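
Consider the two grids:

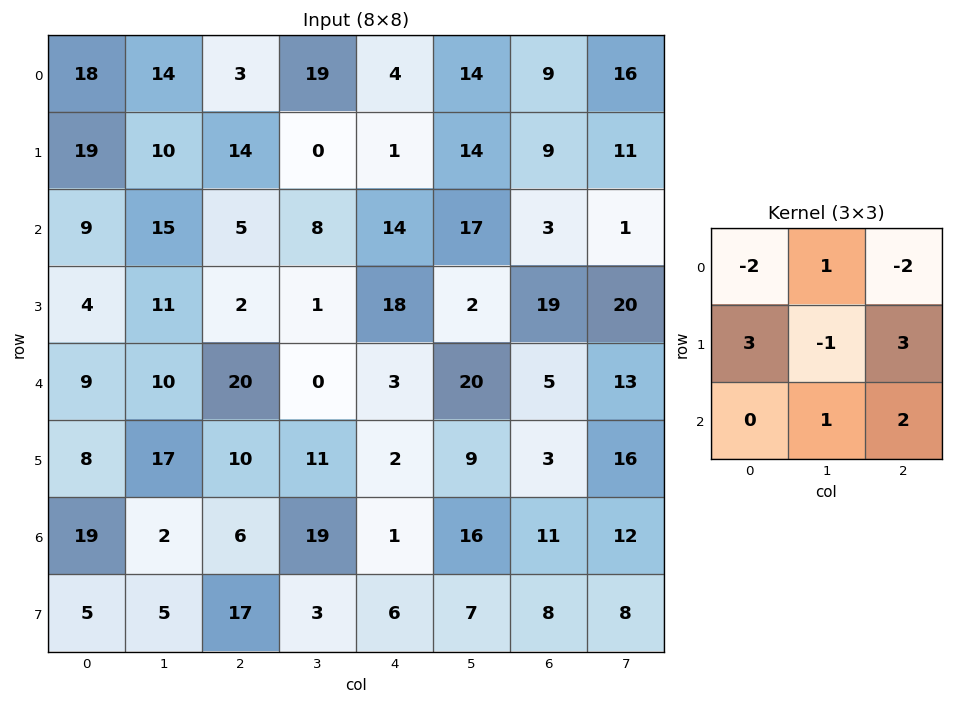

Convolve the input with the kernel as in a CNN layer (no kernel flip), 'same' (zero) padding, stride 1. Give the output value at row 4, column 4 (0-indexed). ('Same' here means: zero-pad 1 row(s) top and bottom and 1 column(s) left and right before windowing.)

89

The receptive field on the zero-padded input at this output position is [1 18 2 / 0 3 20 / 11 2 9]. Elementwise product with the kernel and sum: 1·-2 + 18·1 + 2·-2 + 0·3 + 3·-1 + 20·3 + 2·1 + 9·2.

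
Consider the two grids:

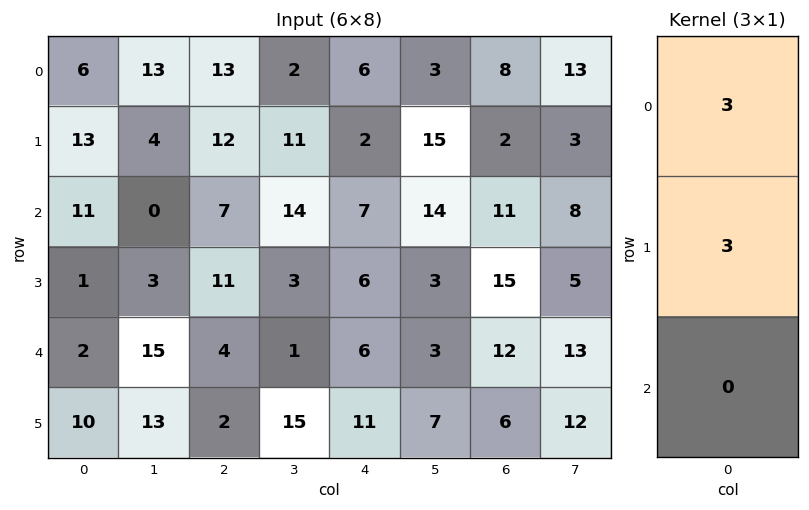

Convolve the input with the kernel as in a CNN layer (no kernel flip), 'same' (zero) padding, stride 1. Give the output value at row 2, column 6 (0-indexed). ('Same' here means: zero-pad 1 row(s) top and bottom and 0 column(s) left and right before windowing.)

39

The receptive field on the zero-padded input at this output position is [2 / 11 / 15]. Elementwise product with the kernel and sum: 2·3 + 11·3.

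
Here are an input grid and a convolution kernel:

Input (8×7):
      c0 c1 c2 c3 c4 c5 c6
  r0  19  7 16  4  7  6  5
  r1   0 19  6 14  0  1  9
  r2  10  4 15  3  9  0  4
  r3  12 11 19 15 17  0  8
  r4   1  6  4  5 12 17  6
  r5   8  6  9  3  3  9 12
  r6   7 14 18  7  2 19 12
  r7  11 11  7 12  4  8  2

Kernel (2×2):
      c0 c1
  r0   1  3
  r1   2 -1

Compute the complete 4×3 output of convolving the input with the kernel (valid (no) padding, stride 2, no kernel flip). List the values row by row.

21 26 24
35 47 43
29 34 60
60 41 59

Output[0,0]: The receptive field on the input at this output position is [19 7 / 0 19]. Elementwise product with the kernel and sum: 19·1 + 7·3 + 0·2 + 19·-1.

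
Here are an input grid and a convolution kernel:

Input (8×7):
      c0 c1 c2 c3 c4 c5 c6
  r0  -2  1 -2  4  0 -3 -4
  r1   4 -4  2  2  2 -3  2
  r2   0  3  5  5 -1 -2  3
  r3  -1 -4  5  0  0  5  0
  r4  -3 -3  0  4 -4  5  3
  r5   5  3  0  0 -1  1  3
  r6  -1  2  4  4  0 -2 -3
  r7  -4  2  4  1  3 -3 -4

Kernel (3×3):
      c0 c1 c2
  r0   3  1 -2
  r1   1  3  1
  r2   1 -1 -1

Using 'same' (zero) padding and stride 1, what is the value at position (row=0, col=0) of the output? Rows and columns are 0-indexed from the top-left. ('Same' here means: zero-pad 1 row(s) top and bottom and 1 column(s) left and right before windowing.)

The receptive field on the zero-padded input at this output position is [0 0 0 / 0 -2 1 / 0 4 -4]. Elementwise product with the kernel and sum: 0·3 + 0·1 + 0·-2 + 0·1 + -2·3 + 1·1 + 0·1 + 4·-1 + -4·-1.

-5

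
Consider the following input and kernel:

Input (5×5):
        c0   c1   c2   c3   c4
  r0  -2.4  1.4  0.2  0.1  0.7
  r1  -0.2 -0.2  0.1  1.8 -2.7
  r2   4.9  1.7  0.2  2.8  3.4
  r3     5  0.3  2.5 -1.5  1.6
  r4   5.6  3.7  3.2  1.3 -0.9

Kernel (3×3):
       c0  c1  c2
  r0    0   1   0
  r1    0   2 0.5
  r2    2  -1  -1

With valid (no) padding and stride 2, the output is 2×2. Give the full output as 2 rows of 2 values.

8.95 -3.45
7.85 6.6

Output[0,0]: The receptive field on the input at this output position is [-2.4 1.4 0.2 / -0.2 -0.2 0.1 / 4.9 1.7 0.2]. Elementwise product with the kernel and sum: 1.4·1 + -0.2·2 + 0.1·0.5 + 4.9·2 + 1.7·-1 + 0.2·-1.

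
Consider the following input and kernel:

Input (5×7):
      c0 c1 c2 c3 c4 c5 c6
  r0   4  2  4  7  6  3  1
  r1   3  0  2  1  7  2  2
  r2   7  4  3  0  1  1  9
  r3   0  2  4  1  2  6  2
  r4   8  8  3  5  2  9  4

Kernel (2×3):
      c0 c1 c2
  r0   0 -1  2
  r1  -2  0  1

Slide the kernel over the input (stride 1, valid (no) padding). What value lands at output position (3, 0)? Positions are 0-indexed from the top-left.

-7

The receptive field on the input at this output position is [0 2 4 / 8 8 3]. Elementwise product with the kernel and sum: 2·-1 + 4·2 + 8·-2 + 3·1.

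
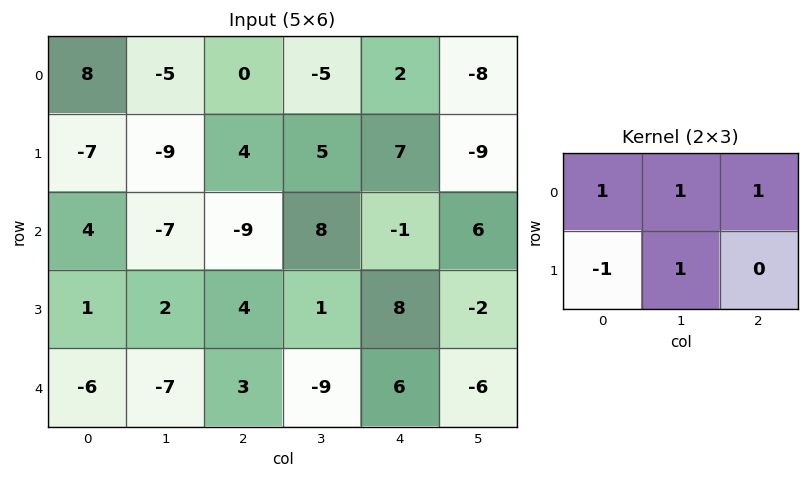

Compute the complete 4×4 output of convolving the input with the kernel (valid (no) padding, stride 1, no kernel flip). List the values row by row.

1 3 -2 -9
-23 -2 33 -6
-11 -6 -5 20
6 17 1 22

Output[0,0]: The receptive field on the input at this output position is [8 -5 0 / -7 -9 4]. Elementwise product with the kernel and sum: 8·1 + -5·1 + 0·1 + -7·-1 + -9·1.
Output[0,1]: The receptive field on the input at this output position is [-5 0 -5 / -9 4 5]. Elementwise product with the kernel and sum: -5·1 + 0·1 + -5·1 + -9·-1 + 4·1.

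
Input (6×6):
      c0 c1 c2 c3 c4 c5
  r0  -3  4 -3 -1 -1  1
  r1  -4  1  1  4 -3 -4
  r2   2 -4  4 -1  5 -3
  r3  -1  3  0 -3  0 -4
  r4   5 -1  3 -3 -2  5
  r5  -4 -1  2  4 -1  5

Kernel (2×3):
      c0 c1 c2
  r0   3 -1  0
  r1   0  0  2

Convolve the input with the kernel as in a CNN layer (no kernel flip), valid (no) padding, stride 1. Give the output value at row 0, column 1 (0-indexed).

The receptive field on the input at this output position is [4 -3 -1 / 1 1 4]. Elementwise product with the kernel and sum: 4·3 + -3·-1 + 4·2.

23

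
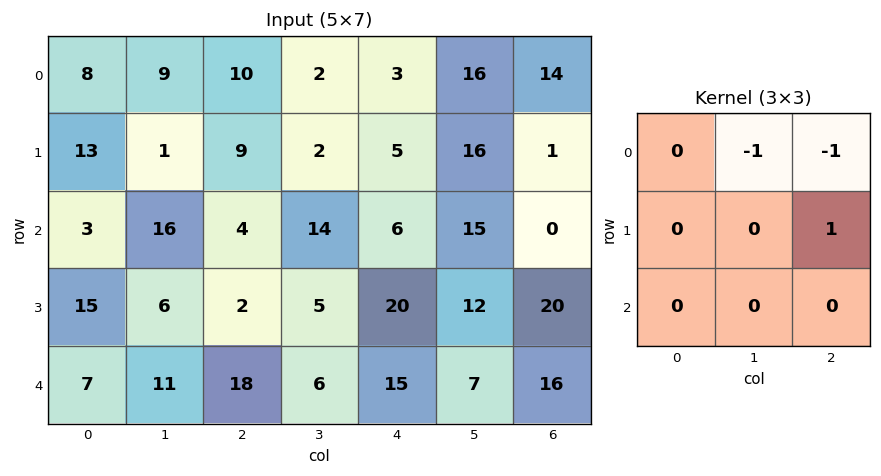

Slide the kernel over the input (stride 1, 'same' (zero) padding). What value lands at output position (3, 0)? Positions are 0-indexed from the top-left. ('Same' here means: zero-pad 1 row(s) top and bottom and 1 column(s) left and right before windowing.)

-13

The receptive field on the zero-padded input at this output position is [0 3 16 / 0 15 6 / 0 7 11]. Elementwise product with the kernel and sum: 3·-1 + 16·-1 + 6·1.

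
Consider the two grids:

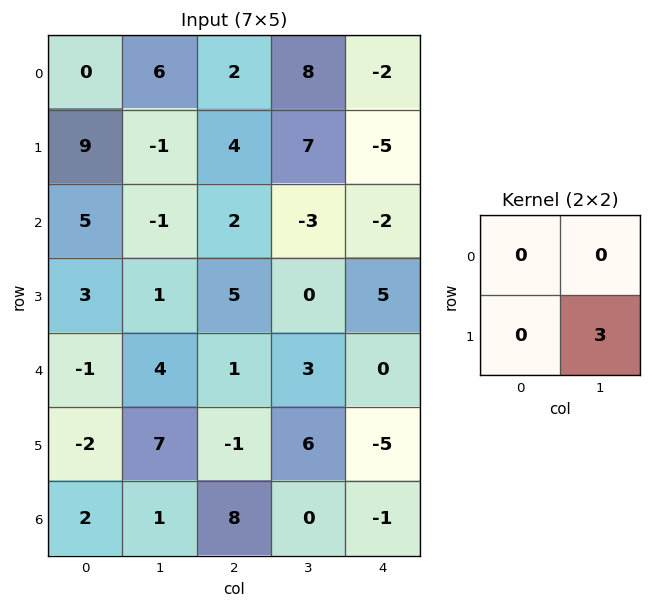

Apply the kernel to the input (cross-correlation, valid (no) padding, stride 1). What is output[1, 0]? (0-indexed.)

The receptive field on the input at this output position is [9 -1 / 5 -1]. Elementwise product with the kernel and sum: -1·3.

-3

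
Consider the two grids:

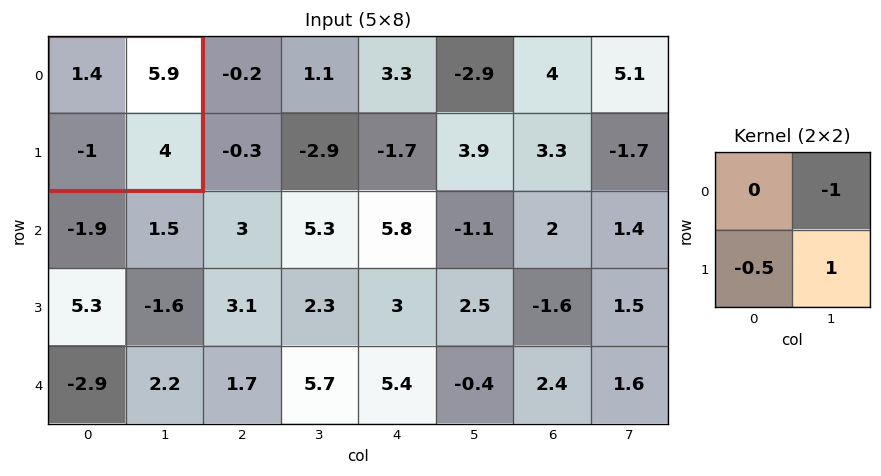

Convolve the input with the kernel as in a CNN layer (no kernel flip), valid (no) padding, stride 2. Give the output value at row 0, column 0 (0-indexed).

The receptive field on the input at this output position is [1.4 5.9 / -1 4]. Elementwise product with the kernel and sum: 5.9·-1 + -1·-0.5 + 4·1.

-1.4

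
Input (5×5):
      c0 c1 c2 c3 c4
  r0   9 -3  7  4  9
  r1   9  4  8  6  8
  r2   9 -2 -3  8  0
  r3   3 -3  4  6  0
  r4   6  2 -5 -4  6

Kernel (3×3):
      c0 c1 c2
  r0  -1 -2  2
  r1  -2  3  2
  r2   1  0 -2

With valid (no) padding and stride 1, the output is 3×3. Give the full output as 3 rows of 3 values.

36 7 18
-36 -12 30
-2 64 -20

Output[0,0]: The receptive field on the input at this output position is [9 -3 7 / 9 4 8 / 9 -2 -3]. Elementwise product with the kernel and sum: 9·-1 + -3·-2 + 7·2 + 9·-2 + 4·3 + 8·2 + 9·1 + -3·-2.
Output[0,1]: The receptive field on the input at this output position is [-3 7 4 / 4 8 6 / -2 -3 8]. Elementwise product with the kernel and sum: -3·-1 + 7·-2 + 4·2 + 4·-2 + 8·3 + 6·2 + -2·1 + 8·-2.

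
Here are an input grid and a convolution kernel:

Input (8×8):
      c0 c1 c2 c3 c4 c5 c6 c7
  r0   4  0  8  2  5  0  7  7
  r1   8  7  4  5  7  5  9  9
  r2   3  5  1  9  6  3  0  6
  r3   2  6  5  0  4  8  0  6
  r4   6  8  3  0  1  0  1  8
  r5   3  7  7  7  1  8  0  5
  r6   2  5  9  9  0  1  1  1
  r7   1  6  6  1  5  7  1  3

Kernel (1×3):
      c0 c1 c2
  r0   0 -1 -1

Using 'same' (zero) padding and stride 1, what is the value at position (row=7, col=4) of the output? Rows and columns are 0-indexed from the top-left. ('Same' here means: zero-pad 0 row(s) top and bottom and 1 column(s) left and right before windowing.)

-12

The receptive field on the zero-padded input at this output position is [1 5 7]. Elementwise product with the kernel and sum: 5·-1 + 7·-1.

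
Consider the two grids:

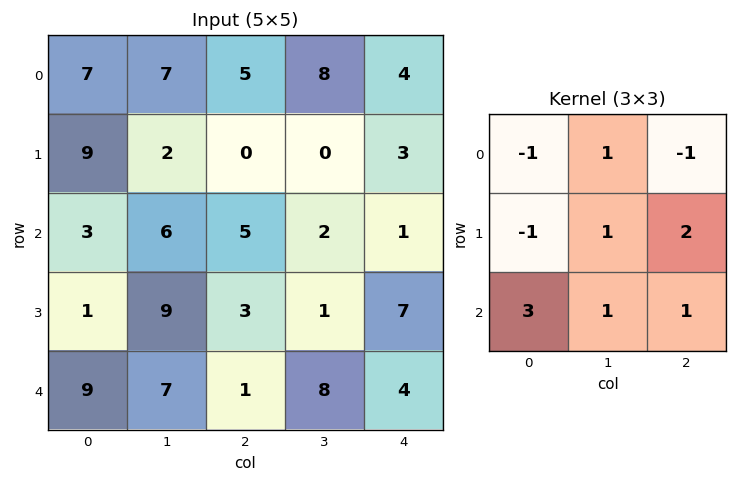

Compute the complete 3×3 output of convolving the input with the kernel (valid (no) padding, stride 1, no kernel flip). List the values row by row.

Output[0,0]: The receptive field on the input at this output position is [7 7 5 / 9 2 0 / 3 6 5]. Elementwise product with the kernel and sum: 7·-1 + 7·1 + 5·-1 + 9·-1 + 2·1 + 0·2 + 3·3 + 6·1 + 5·1.

8 13 23
21 32 13
47 23 23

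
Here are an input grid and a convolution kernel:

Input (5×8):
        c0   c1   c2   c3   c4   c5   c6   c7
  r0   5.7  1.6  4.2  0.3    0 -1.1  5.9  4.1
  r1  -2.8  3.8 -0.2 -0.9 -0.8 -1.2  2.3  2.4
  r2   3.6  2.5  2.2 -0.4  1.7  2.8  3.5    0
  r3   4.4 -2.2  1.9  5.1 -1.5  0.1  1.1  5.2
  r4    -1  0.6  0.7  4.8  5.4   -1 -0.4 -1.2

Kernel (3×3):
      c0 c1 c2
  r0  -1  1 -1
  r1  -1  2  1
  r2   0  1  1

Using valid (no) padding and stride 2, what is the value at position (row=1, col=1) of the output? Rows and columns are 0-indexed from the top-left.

12.7

The receptive field on the input at this output position is [2.2 -0.4 1.7 / 1.9 5.1 -1.5 / 0.7 4.8 5.4]. Elementwise product with the kernel and sum: 2.2·-1 + -0.4·1 + 1.7·-1 + 1.9·-1 + 5.1·2 + -1.5·1 + 4.8·1 + 5.4·1.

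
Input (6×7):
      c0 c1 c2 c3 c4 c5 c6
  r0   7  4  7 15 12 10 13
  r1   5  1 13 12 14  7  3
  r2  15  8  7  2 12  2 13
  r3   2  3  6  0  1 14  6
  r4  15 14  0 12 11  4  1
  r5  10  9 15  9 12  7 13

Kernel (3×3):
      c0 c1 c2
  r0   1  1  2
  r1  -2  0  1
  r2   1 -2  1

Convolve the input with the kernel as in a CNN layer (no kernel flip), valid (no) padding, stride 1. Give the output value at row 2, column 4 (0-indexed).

The receptive field on the input at this output position is [12 2 13 / 1 14 6 / 11 4 1]. Elementwise product with the kernel and sum: 12·1 + 2·1 + 13·2 + 1·-2 + 6·1 + 11·1 + 4·-2 + 1·1.

48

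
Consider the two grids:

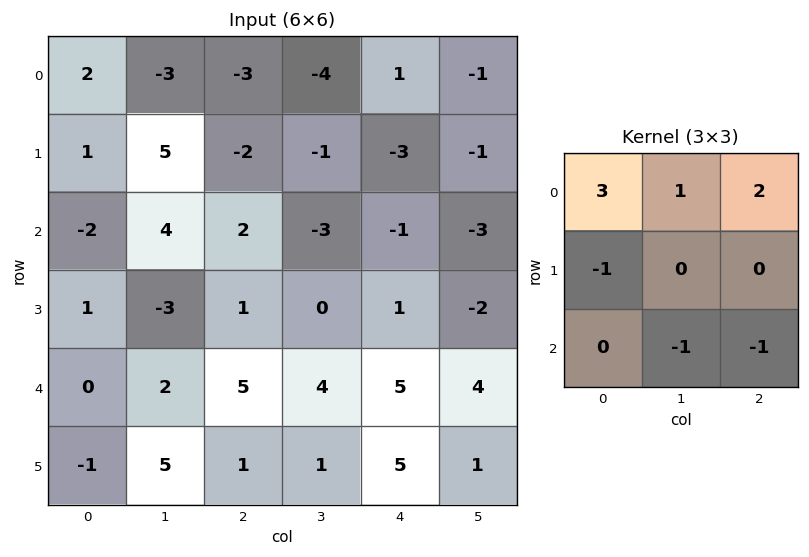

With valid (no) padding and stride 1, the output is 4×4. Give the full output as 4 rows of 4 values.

-10 -24 -5 -8
8 6 -16 -4
-6 2 -9 -25
-4 -12 -6 -13

Output[0,0]: The receptive field on the input at this output position is [2 -3 -3 / 1 5 -2 / -2 4 2]. Elementwise product with the kernel and sum: 2·3 + -3·1 + -3·2 + 1·-1 + 4·-1 + 2·-1.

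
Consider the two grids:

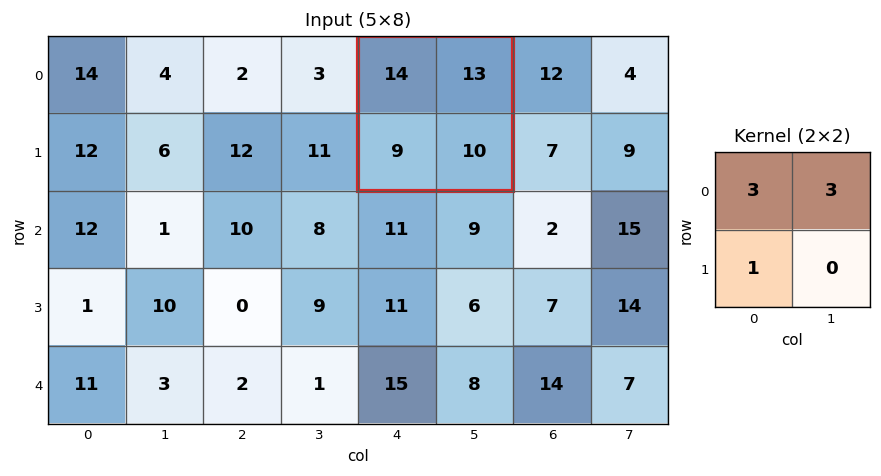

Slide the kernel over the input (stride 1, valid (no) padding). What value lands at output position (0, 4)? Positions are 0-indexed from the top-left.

The receptive field on the input at this output position is [14 13 / 9 10]. Elementwise product with the kernel and sum: 14·3 + 13·3 + 9·1.

90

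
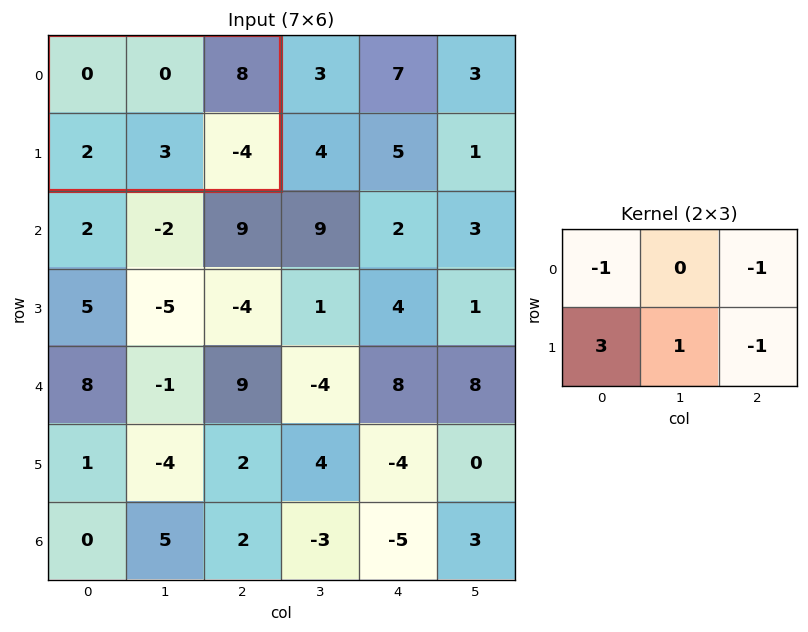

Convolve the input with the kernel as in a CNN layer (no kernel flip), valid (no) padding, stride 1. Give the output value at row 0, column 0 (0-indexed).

5

The receptive field on the input at this output position is [0 0 8 / 2 3 -4]. Elementwise product with the kernel and sum: 0·-1 + 8·-1 + 2·3 + 3·1 + -4·-1.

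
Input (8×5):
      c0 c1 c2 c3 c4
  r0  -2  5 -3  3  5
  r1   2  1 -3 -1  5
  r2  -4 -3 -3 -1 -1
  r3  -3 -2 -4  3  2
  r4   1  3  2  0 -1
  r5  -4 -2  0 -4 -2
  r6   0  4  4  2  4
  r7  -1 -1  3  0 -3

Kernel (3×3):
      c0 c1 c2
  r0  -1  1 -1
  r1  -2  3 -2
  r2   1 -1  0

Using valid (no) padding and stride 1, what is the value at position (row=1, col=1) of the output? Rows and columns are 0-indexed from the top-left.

The receptive field on the input at this output position is [1 -3 -1 / -3 -3 -1 / -2 -4 3]. Elementwise product with the kernel and sum: 1·-1 + -3·1 + -1·-1 + -3·-2 + -3·3 + -1·-2 + -2·1 + -4·-1.

-2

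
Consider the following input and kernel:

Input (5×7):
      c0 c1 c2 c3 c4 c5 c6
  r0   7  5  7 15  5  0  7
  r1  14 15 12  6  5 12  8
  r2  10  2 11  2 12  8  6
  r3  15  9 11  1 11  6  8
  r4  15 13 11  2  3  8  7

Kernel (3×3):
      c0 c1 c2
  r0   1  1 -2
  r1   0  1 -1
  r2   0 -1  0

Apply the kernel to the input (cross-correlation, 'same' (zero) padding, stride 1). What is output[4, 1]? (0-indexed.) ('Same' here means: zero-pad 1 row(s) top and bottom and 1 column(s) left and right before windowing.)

The receptive field on the zero-padded input at this output position is [15 9 11 / 15 13 11 / 0 0 0]. Elementwise product with the kernel and sum: 15·1 + 9·1 + 11·-2 + 13·1 + 11·-1 + 0·-1.

4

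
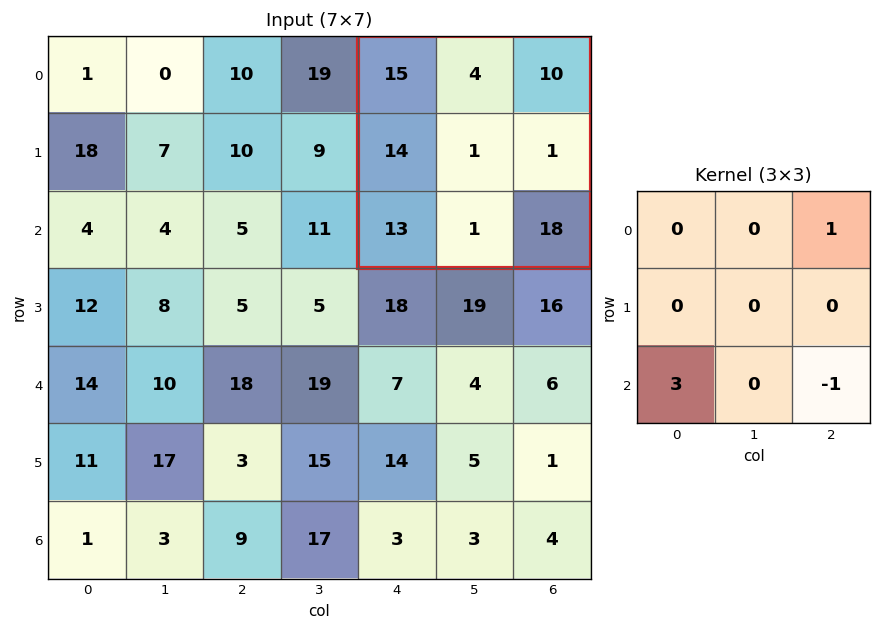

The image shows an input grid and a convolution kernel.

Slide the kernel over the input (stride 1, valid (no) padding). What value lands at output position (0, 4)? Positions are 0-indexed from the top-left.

The receptive field on the input at this output position is [15 4 10 / 14 1 1 / 13 1 18]. Elementwise product with the kernel and sum: 10·1 + 13·3 + 18·-1.

31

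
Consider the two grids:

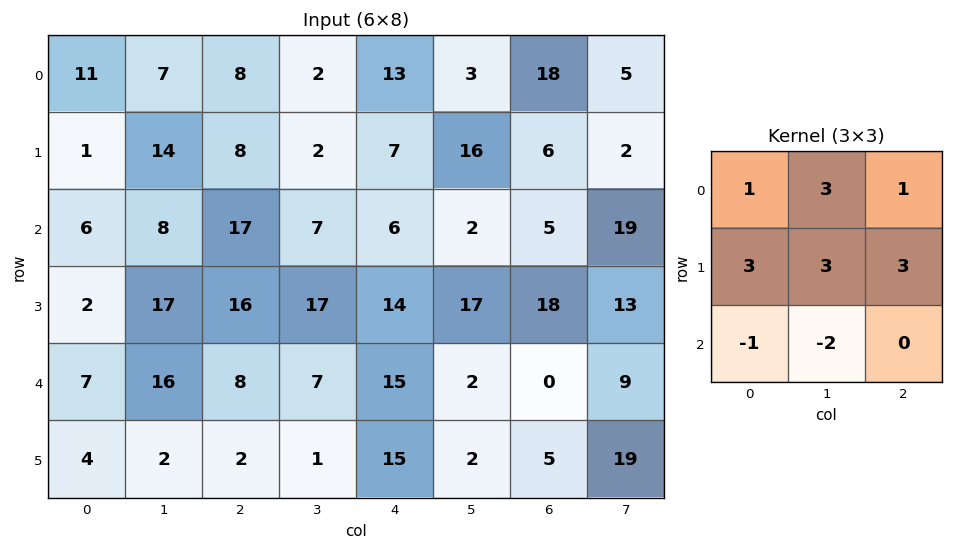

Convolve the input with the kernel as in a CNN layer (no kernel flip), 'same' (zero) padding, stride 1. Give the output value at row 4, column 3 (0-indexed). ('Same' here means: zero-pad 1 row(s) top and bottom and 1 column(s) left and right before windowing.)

The receptive field on the zero-padded input at this output position is [16 17 14 / 8 7 15 / 2 1 15]. Elementwise product with the kernel and sum: 16·1 + 17·3 + 14·1 + 8·3 + 7·3 + 15·3 + 2·-1 + 1·-2.

167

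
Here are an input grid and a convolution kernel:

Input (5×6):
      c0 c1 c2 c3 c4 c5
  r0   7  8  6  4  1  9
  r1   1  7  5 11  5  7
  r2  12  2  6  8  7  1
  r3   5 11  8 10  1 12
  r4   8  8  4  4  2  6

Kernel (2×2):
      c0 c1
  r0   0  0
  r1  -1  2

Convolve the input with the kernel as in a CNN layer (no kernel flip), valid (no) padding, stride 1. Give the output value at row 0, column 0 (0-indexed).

The receptive field on the input at this output position is [7 8 / 1 7]. Elementwise product with the kernel and sum: 1·-1 + 7·2.

13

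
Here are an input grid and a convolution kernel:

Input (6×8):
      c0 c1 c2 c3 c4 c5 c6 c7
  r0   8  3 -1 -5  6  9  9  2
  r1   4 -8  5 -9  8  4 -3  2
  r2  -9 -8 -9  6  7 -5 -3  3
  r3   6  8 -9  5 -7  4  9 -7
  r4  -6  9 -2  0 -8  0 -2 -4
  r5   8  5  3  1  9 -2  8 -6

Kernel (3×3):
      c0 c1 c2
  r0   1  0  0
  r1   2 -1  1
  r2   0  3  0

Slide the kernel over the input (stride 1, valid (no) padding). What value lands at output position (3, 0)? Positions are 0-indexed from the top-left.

The receptive field on the input at this output position is [6 8 -9 / -6 9 -2 / 8 5 3]. Elementwise product with the kernel and sum: 6·1 + -6·2 + 9·-1 + -2·1 + 5·3.

-2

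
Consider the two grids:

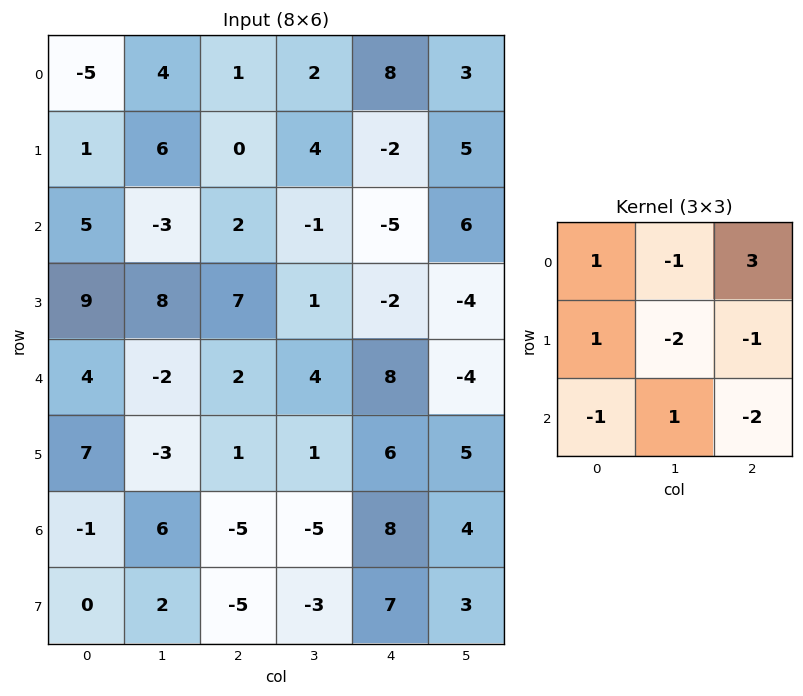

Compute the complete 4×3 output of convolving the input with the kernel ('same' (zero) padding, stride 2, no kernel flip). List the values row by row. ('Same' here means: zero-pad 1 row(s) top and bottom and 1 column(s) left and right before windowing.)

Output[0,0]: The receptive field on the zero-padded input at this output position is [0 0 0 / 0 -5 4 / 0 1 6]. Elementwise product with the kernel and sum: 0·1 + 0·-1 + 0·3 + 0·1 + -5·-2 + 4·-1 + 0·-1 + 1·1 + 6·-2.
Output[0,1]: The receptive field on the zero-padded input at this output position is [0 0 0 / 4 1 2 / 6 0 4]. Elementwise product with the kernel and sum: 0·1 + 0·-1 + 0·3 + 4·1 + 1·-2 + 2·-1 + 6·-1 + 0·1 + 4·-2.

-5 -14 -33
3 9 29
22 -4 -22
-24 19 -11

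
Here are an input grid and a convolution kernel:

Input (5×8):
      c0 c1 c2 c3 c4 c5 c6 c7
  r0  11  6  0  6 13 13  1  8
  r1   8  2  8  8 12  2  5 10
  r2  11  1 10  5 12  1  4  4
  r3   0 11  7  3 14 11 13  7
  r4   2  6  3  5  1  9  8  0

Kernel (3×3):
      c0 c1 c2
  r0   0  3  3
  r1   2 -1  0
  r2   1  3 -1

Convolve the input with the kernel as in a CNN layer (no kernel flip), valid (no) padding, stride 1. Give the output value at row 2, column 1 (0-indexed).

The receptive field on the input at this output position is [1 10 5 / 11 7 3 / 6 3 5]. Elementwise product with the kernel and sum: 10·3 + 5·3 + 11·2 + 7·-1 + 6·1 + 3·3 + 5·-1.

70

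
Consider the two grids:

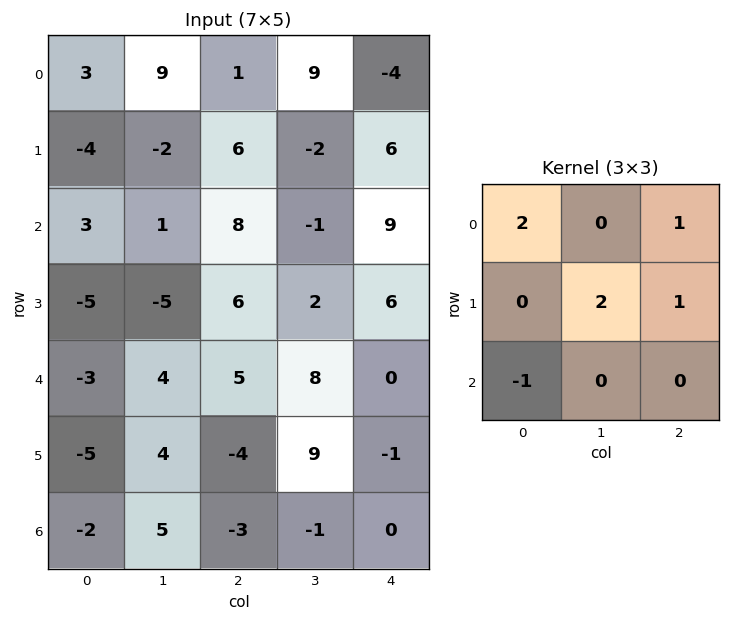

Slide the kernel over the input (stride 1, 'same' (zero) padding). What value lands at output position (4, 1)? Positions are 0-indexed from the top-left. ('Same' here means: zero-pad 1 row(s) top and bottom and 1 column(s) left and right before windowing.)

The receptive field on the zero-padded input at this output position is [-5 -5 6 / -3 4 5 / -5 4 -4]. Elementwise product with the kernel and sum: -5·2 + 6·1 + 4·2 + 5·1 + -5·-1.

14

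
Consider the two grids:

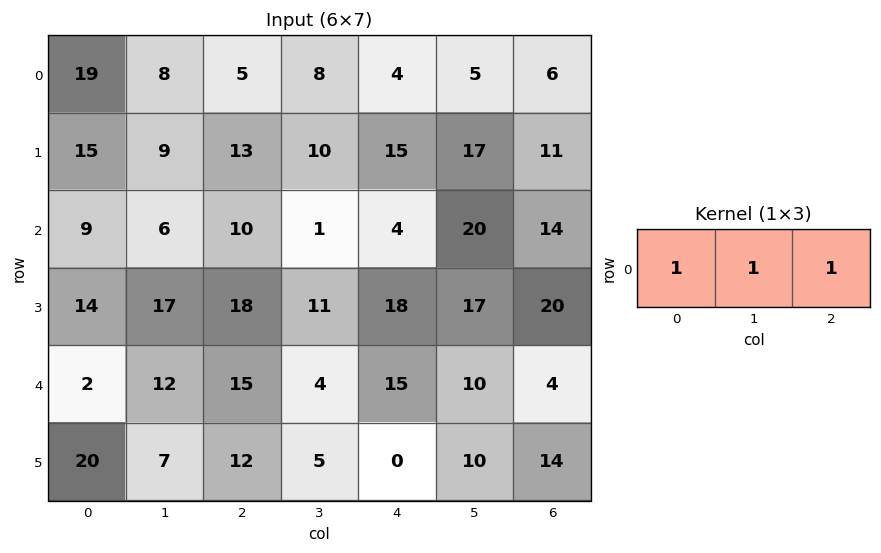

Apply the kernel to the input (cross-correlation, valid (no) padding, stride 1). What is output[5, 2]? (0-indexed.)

The receptive field on the input at this output position is [12 5 0]. Elementwise product with the kernel and sum: 12·1 + 5·1 + 0·1.

17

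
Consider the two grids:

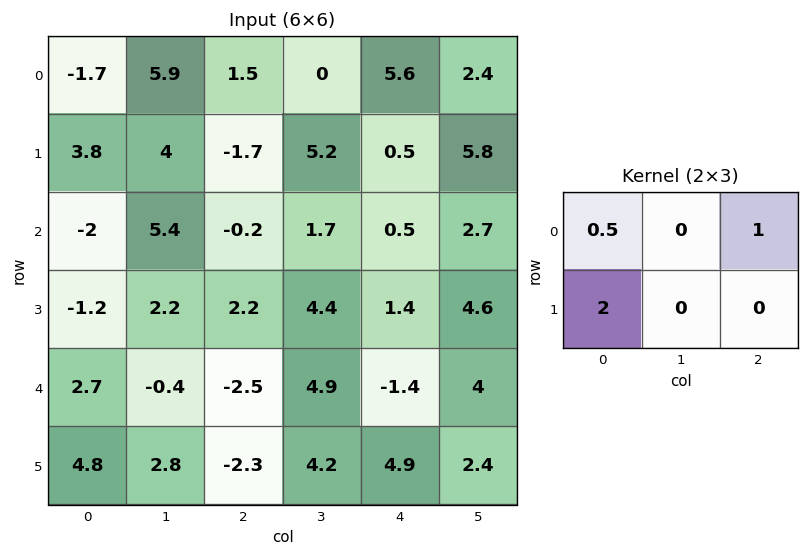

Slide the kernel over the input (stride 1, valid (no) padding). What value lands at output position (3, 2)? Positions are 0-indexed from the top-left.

The receptive field on the input at this output position is [2.2 4.4 1.4 / -2.5 4.9 -1.4]. Elementwise product with the kernel and sum: 2.2·0.5 + 1.4·1 + -2.5·2.

-2.5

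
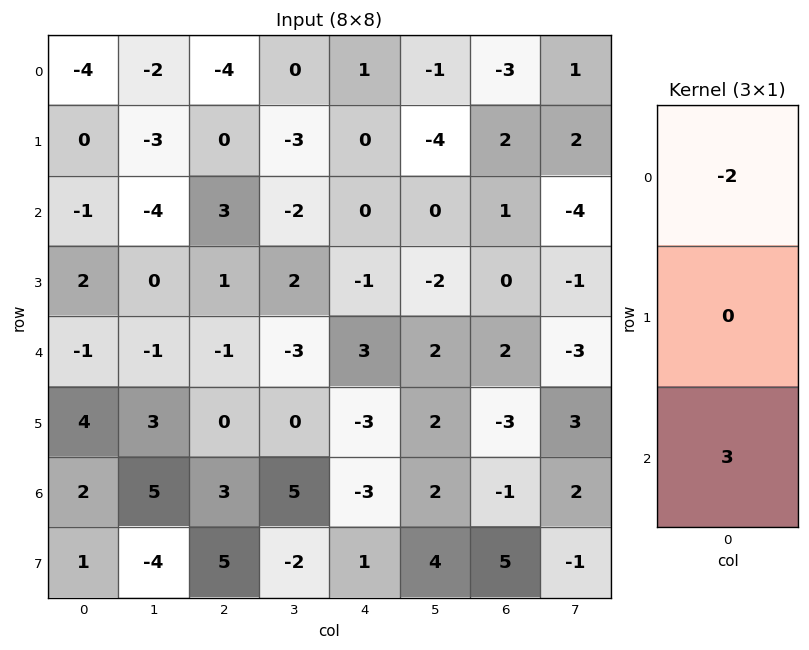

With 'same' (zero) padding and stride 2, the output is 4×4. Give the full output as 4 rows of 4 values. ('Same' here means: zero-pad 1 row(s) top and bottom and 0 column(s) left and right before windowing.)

Output[0,0]: The receptive field on the zero-padded input at this output position is [0 / -4 / 0]. Elementwise product with the kernel and sum: 0·-2 + 0·3.

0 0 0 6
6 3 -3 -4
8 -2 -7 -9
-5 15 9 21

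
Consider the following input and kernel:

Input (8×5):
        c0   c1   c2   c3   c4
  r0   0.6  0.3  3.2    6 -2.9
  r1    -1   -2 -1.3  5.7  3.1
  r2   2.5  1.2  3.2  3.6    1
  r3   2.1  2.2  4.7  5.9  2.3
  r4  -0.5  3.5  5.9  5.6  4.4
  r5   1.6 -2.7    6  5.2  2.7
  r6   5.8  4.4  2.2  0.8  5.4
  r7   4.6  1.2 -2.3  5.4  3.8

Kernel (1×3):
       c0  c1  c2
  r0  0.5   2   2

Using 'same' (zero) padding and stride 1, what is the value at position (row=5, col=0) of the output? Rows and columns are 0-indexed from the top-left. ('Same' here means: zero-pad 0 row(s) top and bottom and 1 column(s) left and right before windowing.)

-2.2

The receptive field on the zero-padded input at this output position is [0 1.6 -2.7]. Elementwise product with the kernel and sum: 0·0.5 + 1.6·2 + -2.7·2.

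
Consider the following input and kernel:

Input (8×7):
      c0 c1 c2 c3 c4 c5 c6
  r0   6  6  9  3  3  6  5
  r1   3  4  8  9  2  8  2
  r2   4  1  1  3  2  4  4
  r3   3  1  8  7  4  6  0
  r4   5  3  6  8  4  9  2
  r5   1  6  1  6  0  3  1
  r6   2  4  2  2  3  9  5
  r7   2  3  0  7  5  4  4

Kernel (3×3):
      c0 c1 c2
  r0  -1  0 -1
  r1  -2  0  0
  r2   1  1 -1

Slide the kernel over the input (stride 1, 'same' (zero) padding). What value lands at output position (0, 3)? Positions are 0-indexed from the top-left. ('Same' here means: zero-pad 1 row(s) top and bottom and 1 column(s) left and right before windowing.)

-3

The receptive field on the zero-padded input at this output position is [0 0 0 / 9 3 3 / 8 9 2]. Elementwise product with the kernel and sum: 0·-1 + 0·-1 + 9·-2 + 8·1 + 9·1 + 2·-1.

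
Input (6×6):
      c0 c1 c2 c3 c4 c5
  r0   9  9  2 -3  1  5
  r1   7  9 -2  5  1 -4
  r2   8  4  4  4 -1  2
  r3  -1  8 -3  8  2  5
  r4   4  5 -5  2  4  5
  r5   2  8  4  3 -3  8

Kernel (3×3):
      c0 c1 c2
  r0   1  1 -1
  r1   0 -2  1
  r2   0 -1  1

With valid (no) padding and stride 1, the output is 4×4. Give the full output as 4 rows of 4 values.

-4 23 -16 -10
3 9 -13 17
-21 25 -3 3
-9 8 -3 13

Output[0,0]: The receptive field on the input at this output position is [9 9 2 / 7 9 -2 / 8 4 4]. Elementwise product with the kernel and sum: 9·1 + 9·1 + 2·-1 + 9·-2 + -2·1 + 4·-1 + 4·1.
Output[0,1]: The receptive field on the input at this output position is [9 2 -3 / 9 -2 5 / 4 4 4]. Elementwise product with the kernel and sum: 9·1 + 2·1 + -3·-1 + -2·-2 + 5·1 + 4·-1 + 4·1.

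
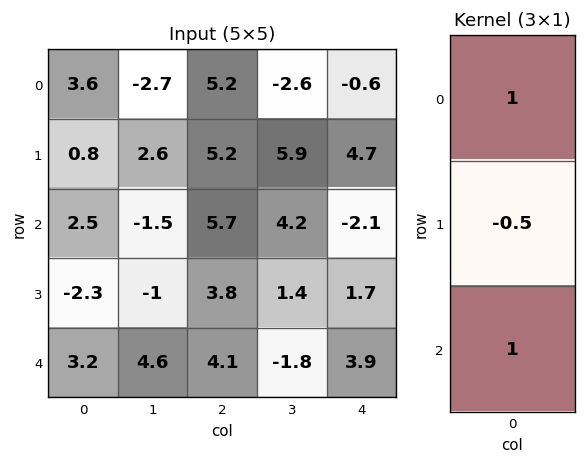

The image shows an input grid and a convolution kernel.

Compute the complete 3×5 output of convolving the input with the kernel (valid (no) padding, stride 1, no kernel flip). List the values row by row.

5.7 -5.5 8.3 -1.35 -5.05
-2.75 2.35 6.15 5.2 7.45
6.85 3.6 7.9 1.7 0.95

Output[0,0]: The receptive field on the input at this output position is [3.6 / 0.8 / 2.5]. Elementwise product with the kernel and sum: 3.6·1 + 0.8·-0.5 + 2.5·1.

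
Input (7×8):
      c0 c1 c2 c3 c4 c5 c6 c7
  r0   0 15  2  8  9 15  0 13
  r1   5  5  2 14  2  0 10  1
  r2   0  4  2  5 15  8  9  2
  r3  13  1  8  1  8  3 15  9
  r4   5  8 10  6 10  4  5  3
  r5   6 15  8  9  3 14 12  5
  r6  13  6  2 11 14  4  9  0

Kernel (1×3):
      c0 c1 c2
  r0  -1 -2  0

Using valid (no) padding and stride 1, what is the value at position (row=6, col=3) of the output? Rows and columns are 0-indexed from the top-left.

-39

The receptive field on the input at this output position is [11 14 4]. Elementwise product with the kernel and sum: 11·-1 + 14·-2.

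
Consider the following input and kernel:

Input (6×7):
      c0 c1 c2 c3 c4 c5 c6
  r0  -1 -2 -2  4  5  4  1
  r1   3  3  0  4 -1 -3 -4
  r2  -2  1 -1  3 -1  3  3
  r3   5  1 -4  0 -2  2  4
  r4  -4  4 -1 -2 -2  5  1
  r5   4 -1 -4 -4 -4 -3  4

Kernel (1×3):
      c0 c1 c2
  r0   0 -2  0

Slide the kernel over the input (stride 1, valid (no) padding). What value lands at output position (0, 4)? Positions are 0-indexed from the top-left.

-8

The receptive field on the input at this output position is [5 4 1]. Elementwise product with the kernel and sum: 4·-2.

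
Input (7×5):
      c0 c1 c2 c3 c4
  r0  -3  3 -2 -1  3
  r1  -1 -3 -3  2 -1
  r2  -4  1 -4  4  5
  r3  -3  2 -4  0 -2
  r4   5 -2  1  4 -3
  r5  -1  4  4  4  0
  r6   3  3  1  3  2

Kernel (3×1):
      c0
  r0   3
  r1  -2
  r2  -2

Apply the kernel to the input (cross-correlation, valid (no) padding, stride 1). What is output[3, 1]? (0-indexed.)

The receptive field on the input at this output position is [2 / -2 / 4]. Elementwise product with the kernel and sum: 2·3 + -2·-2 + 4·-2.

2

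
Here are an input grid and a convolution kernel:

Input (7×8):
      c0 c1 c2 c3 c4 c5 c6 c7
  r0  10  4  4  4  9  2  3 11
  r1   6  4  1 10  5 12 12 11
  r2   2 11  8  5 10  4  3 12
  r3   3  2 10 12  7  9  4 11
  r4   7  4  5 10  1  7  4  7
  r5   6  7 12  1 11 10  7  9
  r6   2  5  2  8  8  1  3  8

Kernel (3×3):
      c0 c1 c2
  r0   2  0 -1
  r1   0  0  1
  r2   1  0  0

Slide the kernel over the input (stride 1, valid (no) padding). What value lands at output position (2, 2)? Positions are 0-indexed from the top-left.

18

The receptive field on the input at this output position is [8 5 10 / 10 12 7 / 5 10 1]. Elementwise product with the kernel and sum: 8·2 + 10·-1 + 7·1 + 5·1.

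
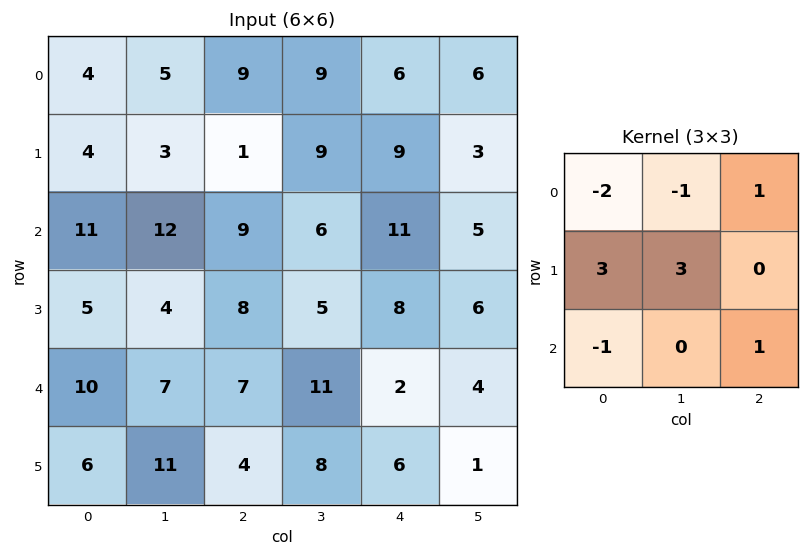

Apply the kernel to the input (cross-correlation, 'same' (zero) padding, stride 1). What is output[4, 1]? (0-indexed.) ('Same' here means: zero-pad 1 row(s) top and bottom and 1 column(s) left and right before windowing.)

43

The receptive field on the zero-padded input at this output position is [5 4 8 / 10 7 7 / 6 11 4]. Elementwise product with the kernel and sum: 5·-2 + 4·-1 + 8·1 + 10·3 + 7·3 + 6·-1 + 4·1.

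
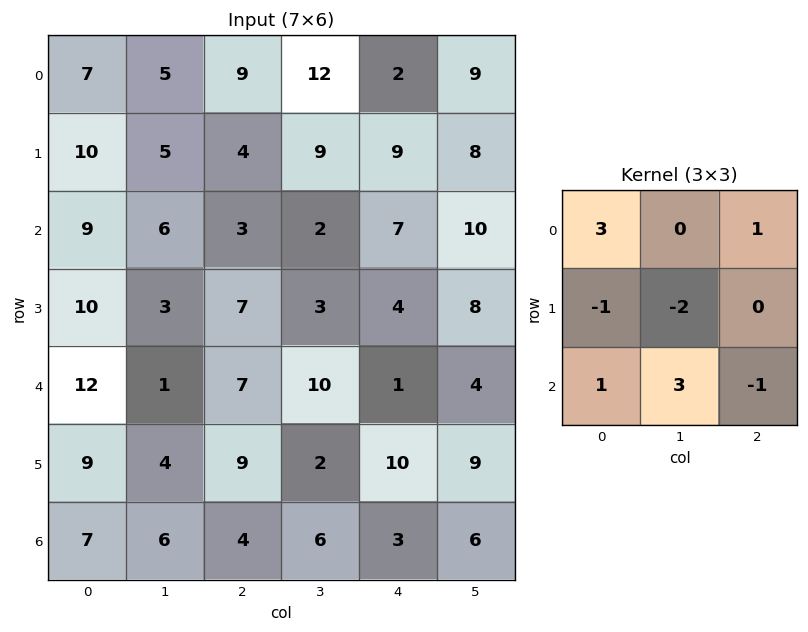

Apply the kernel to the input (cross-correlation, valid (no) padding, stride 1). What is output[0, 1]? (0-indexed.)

The receptive field on the input at this output position is [5 9 12 / 5 4 9 / 6 3 2]. Elementwise product with the kernel and sum: 5·3 + 12·1 + 5·-1 + 4·-2 + 6·1 + 3·3 + 2·-1.

27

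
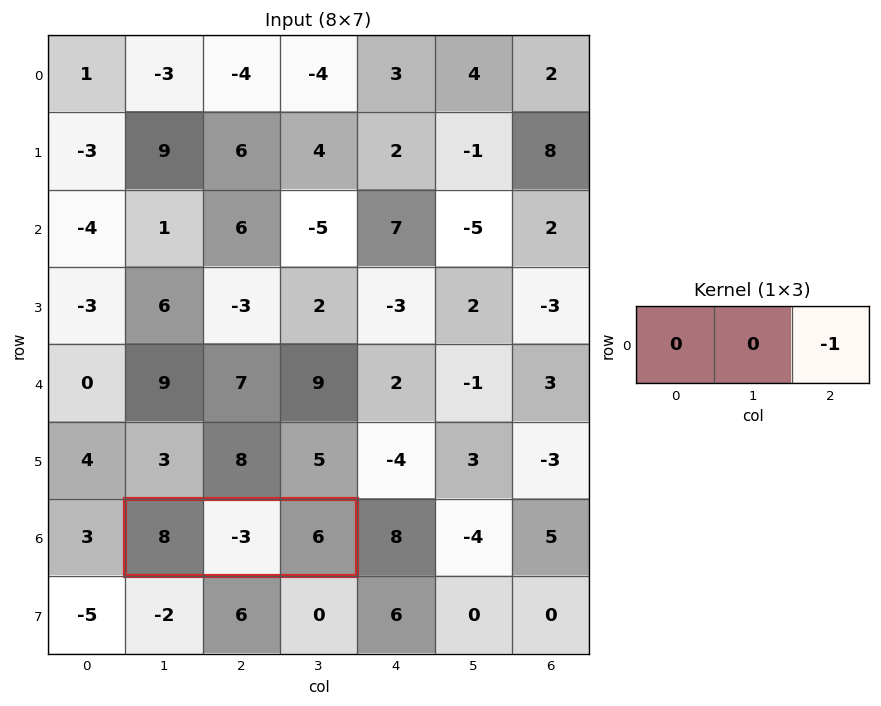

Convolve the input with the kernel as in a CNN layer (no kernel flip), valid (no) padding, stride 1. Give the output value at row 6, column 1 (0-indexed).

-6

The receptive field on the input at this output position is [8 -3 6]. Elementwise product with the kernel and sum: 6·-1.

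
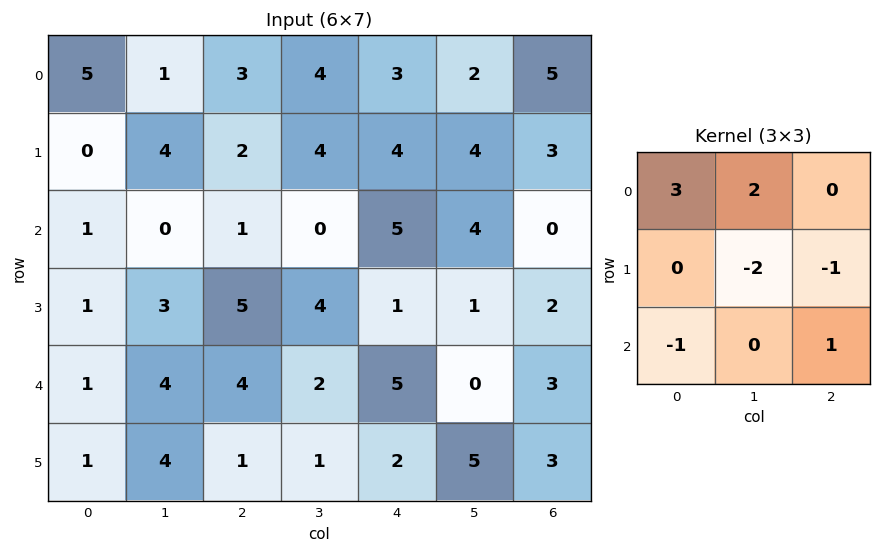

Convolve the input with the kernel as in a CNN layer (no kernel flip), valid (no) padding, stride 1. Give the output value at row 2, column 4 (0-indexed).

17

The receptive field on the input at this output position is [5 4 0 / 1 1 2 / 5 0 3]. Elementwise product with the kernel and sum: 5·3 + 4·2 + 1·-2 + 2·-1 + 5·-1 + 3·1.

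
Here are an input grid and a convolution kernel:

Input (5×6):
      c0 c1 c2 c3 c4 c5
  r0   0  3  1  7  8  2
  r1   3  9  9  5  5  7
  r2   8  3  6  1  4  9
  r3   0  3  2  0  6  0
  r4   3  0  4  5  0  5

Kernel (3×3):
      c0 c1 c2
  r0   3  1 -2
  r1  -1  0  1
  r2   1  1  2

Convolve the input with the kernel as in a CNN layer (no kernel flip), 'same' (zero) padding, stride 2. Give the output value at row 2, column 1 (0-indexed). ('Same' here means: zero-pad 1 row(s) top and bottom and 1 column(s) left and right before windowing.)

The receptive field on the zero-padded input at this output position is [3 2 0 / 0 4 5 / 0 0 0]. Elementwise product with the kernel and sum: 3·3 + 2·1 + 0·-2 + 0·-1 + 5·1 + 0·1 + 0·1 + 0·2.

16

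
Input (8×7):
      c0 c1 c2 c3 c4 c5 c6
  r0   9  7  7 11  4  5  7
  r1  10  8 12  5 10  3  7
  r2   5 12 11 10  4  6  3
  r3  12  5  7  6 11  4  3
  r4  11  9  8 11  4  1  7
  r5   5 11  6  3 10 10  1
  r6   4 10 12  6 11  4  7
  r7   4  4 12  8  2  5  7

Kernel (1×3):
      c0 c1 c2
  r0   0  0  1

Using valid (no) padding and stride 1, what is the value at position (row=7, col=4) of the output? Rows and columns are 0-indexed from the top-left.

7

The receptive field on the input at this output position is [2 5 7]. Elementwise product with the kernel and sum: 7·1.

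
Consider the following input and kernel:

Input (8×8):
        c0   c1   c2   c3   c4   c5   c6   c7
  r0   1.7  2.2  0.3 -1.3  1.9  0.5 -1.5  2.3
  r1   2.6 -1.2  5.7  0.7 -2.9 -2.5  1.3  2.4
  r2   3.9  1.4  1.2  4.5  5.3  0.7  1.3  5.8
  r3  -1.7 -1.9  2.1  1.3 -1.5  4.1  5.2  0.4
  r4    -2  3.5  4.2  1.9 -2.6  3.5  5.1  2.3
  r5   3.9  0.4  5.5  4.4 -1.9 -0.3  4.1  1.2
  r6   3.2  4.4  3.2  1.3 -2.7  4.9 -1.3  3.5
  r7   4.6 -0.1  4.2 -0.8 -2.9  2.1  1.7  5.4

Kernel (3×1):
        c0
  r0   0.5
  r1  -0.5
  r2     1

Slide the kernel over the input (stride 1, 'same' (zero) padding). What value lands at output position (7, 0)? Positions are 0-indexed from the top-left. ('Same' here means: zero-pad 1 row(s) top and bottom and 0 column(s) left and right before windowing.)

-0.7

The receptive field on the zero-padded input at this output position is [3.2 / 4.6 / 0]. Elementwise product with the kernel and sum: 3.2·0.5 + 4.6·-0.5 + 0·1.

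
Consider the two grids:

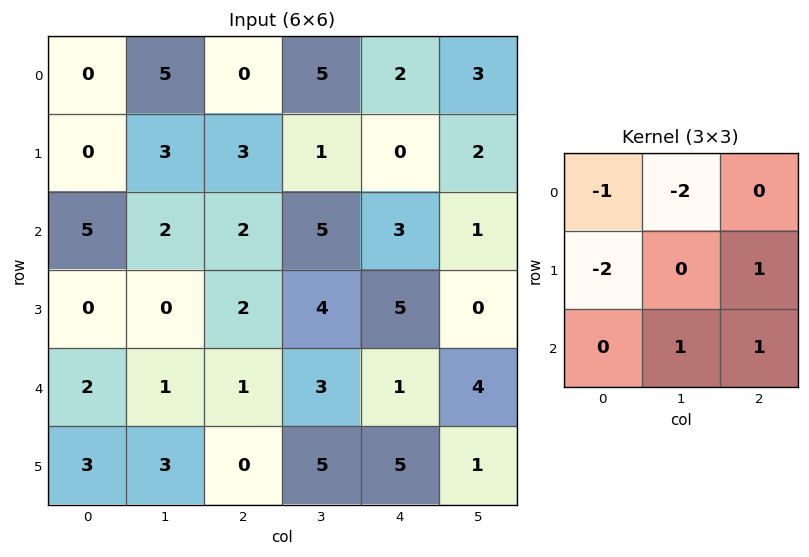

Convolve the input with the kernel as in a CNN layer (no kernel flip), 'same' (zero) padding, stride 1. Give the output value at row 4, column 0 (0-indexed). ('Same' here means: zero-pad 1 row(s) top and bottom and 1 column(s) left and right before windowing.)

7

The receptive field on the zero-padded input at this output position is [0 0 0 / 0 2 1 / 0 3 3]. Elementwise product with the kernel and sum: 0·-1 + 0·-2 + 0·-2 + 1·1 + 3·1 + 3·1.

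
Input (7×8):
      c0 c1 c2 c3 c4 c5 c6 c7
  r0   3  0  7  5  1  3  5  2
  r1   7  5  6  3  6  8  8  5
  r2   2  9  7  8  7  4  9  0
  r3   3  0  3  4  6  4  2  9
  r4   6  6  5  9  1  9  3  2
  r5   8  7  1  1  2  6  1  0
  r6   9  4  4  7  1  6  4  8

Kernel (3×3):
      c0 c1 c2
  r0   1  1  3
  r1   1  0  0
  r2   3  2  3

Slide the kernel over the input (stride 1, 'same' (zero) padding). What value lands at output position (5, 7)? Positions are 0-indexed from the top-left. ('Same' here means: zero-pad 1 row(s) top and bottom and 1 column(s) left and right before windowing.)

34

The receptive field on the zero-padded input at this output position is [3 2 0 / 1 0 0 / 4 8 0]. Elementwise product with the kernel and sum: 3·1 + 2·1 + 0·3 + 1·1 + 4·3 + 8·2 + 0·3.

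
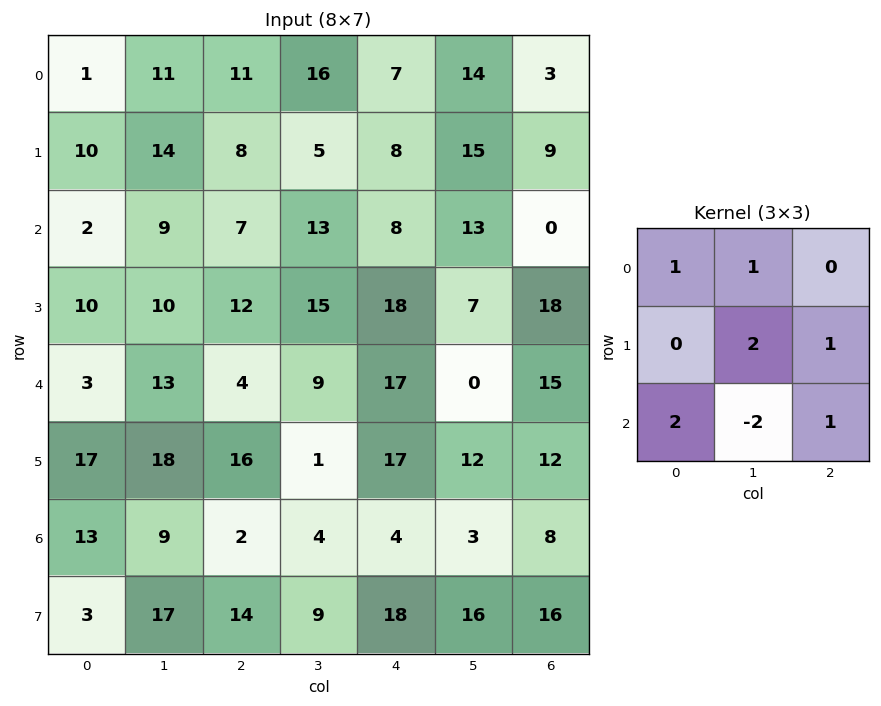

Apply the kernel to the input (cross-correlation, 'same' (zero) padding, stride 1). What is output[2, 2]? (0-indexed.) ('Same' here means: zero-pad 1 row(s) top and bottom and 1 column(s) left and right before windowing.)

60

The receptive field on the zero-padded input at this output position is [14 8 5 / 9 7 13 / 10 12 15]. Elementwise product with the kernel and sum: 14·1 + 8·1 + 7·2 + 13·1 + 10·2 + 12·-2 + 15·1.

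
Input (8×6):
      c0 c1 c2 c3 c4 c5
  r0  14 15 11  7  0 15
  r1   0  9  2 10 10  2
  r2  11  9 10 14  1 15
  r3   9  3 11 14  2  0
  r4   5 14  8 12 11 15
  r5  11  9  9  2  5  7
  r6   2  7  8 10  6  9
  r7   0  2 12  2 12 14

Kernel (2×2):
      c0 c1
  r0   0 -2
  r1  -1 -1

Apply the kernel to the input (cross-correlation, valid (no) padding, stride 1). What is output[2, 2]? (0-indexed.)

The receptive field on the input at this output position is [10 14 / 11 14]. Elementwise product with the kernel and sum: 14·-2 + 11·-1 + 14·-1.

-53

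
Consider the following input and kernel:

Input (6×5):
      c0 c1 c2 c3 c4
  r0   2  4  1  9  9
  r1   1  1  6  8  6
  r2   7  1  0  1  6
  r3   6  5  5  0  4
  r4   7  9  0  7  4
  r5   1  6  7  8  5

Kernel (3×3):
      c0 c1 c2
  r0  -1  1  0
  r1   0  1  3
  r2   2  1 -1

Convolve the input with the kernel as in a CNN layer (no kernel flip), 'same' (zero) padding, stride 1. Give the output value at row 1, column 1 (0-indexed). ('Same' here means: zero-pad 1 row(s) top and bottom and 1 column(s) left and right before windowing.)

36

The receptive field on the zero-padded input at this output position is [2 4 1 / 1 1 6 / 7 1 0]. Elementwise product with the kernel and sum: 2·-1 + 4·1 + 1·1 + 6·3 + 7·2 + 1·1 + 0·-1.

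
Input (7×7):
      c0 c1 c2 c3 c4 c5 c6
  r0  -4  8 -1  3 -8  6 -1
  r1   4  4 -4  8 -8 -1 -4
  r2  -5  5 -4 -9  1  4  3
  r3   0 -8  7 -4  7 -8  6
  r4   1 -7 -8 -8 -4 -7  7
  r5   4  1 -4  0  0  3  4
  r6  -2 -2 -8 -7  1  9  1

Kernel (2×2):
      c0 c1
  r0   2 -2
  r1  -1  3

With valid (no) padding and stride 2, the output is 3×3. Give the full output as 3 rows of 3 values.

-16 20 -23
-44 -9 -37
15 4 15

Output[0,0]: The receptive field on the input at this output position is [-4 8 / 4 4]. Elementwise product with the kernel and sum: -4·2 + 8·-2 + 4·-1 + 4·3.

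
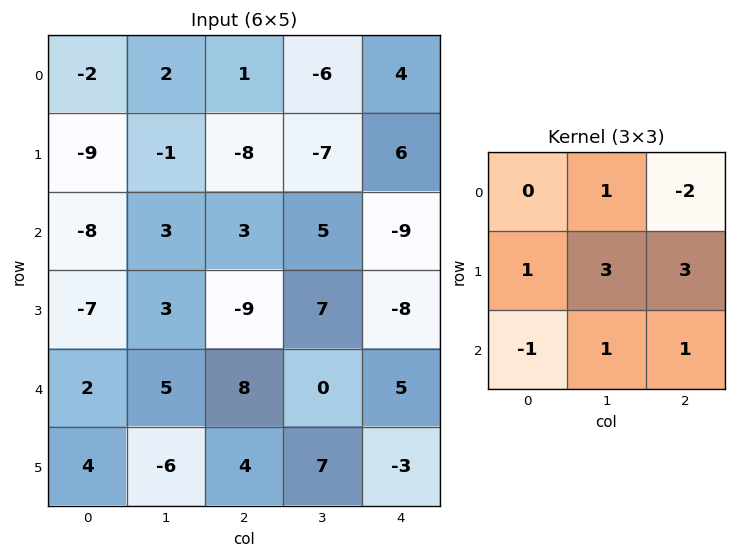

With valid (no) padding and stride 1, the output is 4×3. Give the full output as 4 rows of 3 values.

Output[0,0]: The receptive field on the input at this output position is [-2 2 1 / -9 -1 -8 / -8 3 3]. Elementwise product with the kernel and sum: 2·1 + 1·-2 + -9·1 + -1·3 + -8·3 + -8·-1 + 3·1 + 3·1.
Output[0,1]: The receptive field on the input at this output position is [2 1 -6 / -1 -8 -7 / 3 3 5]. Elementwise product with the kernel and sum: 1·1 + -6·-2 + -1·1 + -8·3 + -7·3 + 3·-1 + 3·1 + 5·1.

-22 -28 -32
26 28 -20
-17 -7 8
56 23 46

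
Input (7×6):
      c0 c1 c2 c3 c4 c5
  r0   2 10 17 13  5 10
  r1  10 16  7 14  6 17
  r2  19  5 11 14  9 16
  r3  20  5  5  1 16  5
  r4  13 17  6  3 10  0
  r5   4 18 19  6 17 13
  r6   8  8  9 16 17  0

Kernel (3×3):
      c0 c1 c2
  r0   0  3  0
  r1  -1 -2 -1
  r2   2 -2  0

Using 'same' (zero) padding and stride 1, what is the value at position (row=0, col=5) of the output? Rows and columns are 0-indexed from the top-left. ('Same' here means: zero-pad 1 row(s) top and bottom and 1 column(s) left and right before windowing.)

-47

The receptive field on the zero-padded input at this output position is [0 0 0 / 5 10 0 / 6 17 0]. Elementwise product with the kernel and sum: 0·3 + 5·-1 + 10·-2 + 0·-1 + 6·2 + 17·-2.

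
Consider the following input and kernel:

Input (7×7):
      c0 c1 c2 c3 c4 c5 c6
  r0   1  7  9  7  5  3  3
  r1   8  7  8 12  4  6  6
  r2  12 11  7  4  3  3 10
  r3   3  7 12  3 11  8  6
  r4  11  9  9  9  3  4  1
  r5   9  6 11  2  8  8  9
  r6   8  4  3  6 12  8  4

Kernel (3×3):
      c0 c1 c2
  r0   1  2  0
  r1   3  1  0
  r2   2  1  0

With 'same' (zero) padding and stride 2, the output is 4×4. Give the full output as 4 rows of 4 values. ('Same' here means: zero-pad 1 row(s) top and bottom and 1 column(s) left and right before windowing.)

Output[0,0]: The receptive field on the zero-padded input at this output position is [0 0 0 / 0 1 7 / 0 8 7]. Elementwise product with the kernel and sum: 0·1 + 0·2 + 0·3 + 1·1 + 0·2 + 8·1.

9 52 54 30
31 89 52 59
26 90 67 58
26 43 48 54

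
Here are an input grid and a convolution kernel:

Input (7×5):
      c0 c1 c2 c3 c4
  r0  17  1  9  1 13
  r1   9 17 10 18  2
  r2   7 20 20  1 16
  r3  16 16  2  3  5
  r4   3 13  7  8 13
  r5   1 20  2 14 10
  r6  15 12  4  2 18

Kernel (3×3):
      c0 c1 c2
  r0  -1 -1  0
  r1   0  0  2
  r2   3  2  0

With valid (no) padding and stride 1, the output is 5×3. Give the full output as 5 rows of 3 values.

Output[0,0]: The receptive field on the input at this output position is [17 1 9 / 9 17 10 / 7 20 20]. Elementwise product with the kernel and sum: 17·-1 + 1·-1 + 10·2 + 7·3 + 20·2.

63 126 56
94 27 16
12 19 26
25 62 55
57 52 21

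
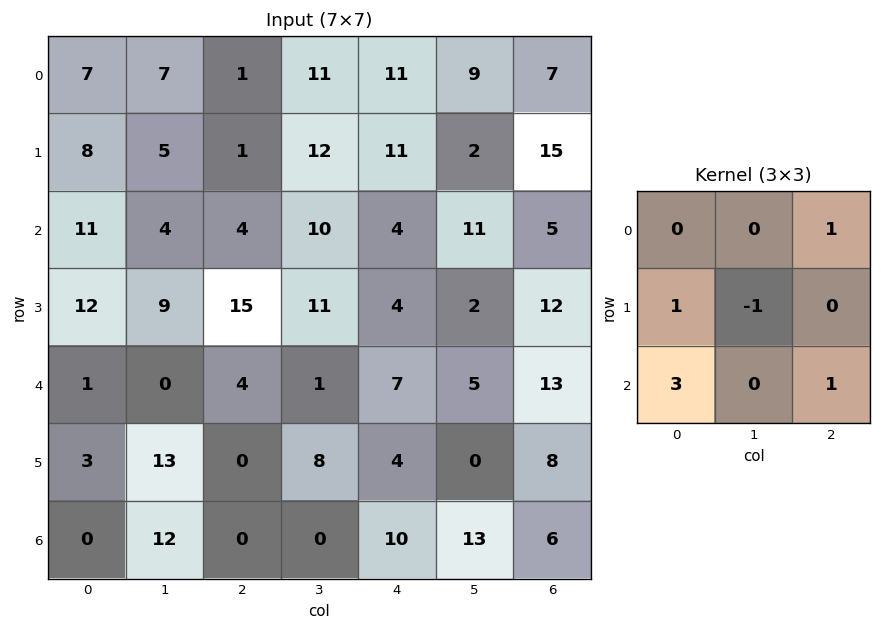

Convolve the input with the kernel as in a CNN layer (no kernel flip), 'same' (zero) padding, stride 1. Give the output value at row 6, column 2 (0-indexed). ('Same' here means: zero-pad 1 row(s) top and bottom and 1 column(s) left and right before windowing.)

The receptive field on the zero-padded input at this output position is [13 0 8 / 12 0 0 / 0 0 0]. Elementwise product with the kernel and sum: 8·1 + 12·1 + 0·-1 + 0·3 + 0·1.

20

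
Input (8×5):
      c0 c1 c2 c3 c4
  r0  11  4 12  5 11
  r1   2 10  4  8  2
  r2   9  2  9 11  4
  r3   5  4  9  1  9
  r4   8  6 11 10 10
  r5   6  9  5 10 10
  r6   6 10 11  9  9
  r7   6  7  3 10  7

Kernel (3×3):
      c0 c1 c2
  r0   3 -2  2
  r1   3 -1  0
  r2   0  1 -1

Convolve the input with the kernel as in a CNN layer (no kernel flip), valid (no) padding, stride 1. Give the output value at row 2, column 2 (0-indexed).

The receptive field on the input at this output position is [9 11 4 / 9 1 9 / 11 10 10]. Elementwise product with the kernel and sum: 9·3 + 11·-2 + 4·2 + 9·3 + 1·-1 + 10·1 + 10·-1.

39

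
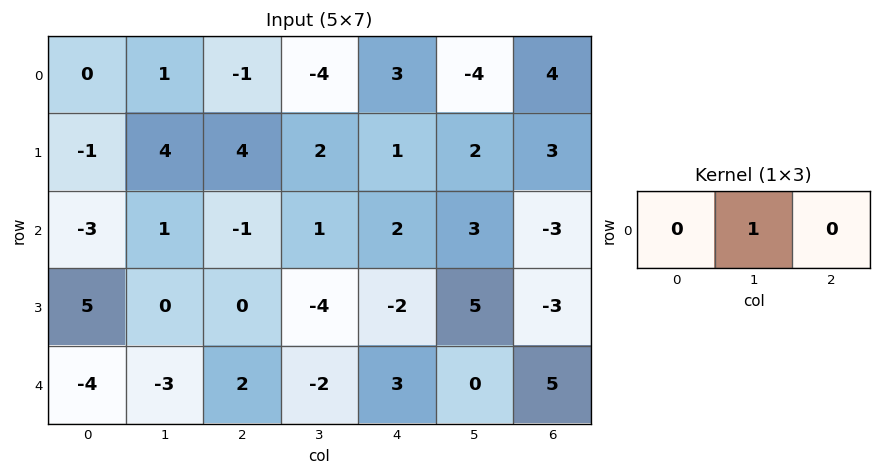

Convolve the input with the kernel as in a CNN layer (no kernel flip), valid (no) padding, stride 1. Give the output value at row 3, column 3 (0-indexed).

The receptive field on the input at this output position is [-4 -2 5]. Elementwise product with the kernel and sum: -2·1.

-2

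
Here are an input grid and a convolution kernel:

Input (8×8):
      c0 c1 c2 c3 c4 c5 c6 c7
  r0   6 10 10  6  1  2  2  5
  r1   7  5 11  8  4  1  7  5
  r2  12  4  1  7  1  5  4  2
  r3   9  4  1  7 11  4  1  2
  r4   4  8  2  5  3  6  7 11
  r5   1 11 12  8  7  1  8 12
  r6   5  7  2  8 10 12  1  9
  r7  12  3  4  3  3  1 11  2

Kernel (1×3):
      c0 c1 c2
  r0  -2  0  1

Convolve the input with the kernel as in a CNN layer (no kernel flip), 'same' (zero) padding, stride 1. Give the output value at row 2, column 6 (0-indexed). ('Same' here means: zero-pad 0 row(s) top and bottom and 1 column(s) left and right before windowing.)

The receptive field on the zero-padded input at this output position is [5 4 2]. Elementwise product with the kernel and sum: 5·-2 + 2·1.

-8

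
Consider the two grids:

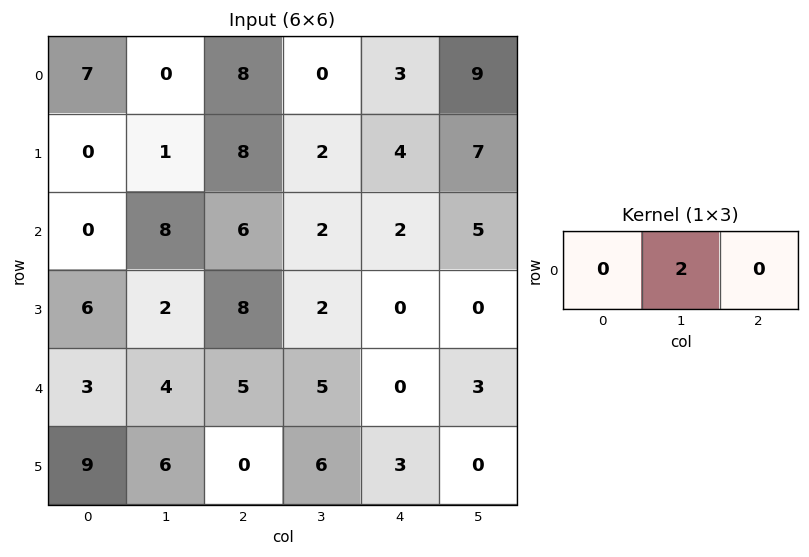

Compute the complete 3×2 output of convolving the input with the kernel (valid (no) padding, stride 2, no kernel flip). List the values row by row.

0 0
16 4
8 10

Output[0,0]: The receptive field on the input at this output position is [7 0 8]. Elementwise product with the kernel and sum: 0·2.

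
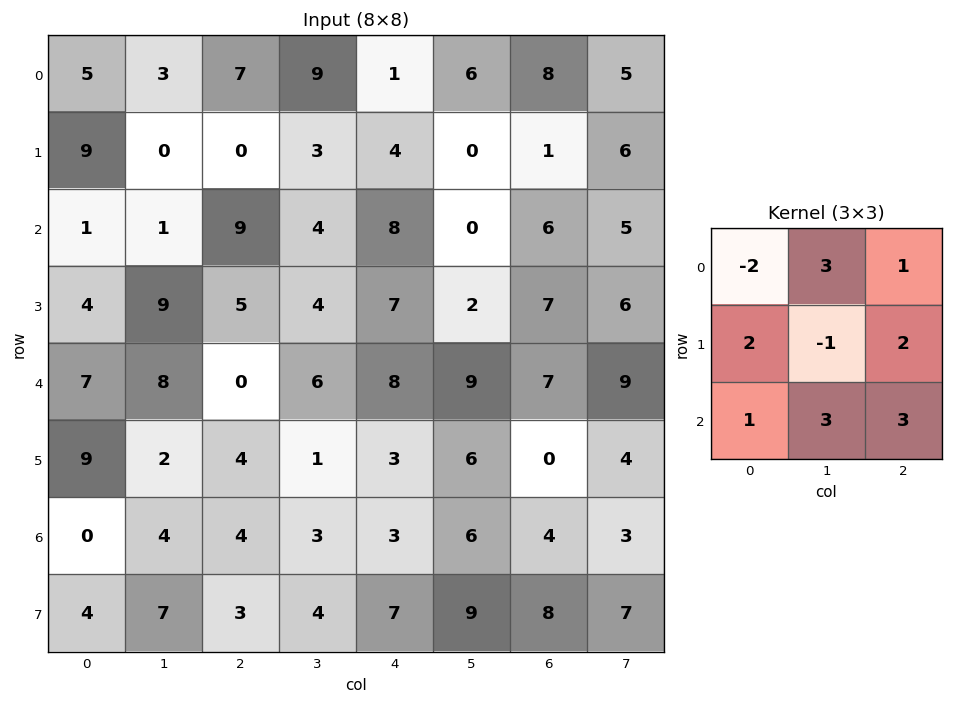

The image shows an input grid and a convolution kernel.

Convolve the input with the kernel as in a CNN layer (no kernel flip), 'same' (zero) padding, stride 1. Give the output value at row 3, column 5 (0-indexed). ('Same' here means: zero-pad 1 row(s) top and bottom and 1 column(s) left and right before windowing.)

72

The receptive field on the zero-padded input at this output position is [8 0 6 / 7 2 7 / 8 9 7]. Elementwise product with the kernel and sum: 8·-2 + 0·3 + 6·1 + 7·2 + 2·-1 + 7·2 + 8·1 + 9·3 + 7·3.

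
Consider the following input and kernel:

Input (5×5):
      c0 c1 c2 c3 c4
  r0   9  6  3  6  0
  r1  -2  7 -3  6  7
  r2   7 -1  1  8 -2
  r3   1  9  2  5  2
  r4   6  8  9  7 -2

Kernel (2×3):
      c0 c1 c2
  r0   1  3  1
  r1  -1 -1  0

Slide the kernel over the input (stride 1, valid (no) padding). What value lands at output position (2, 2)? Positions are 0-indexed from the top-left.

The receptive field on the input at this output position is [1 8 -2 / 2 5 2]. Elementwise product with the kernel and sum: 1·1 + 8·3 + -2·1 + 2·-1 + 5·-1.

16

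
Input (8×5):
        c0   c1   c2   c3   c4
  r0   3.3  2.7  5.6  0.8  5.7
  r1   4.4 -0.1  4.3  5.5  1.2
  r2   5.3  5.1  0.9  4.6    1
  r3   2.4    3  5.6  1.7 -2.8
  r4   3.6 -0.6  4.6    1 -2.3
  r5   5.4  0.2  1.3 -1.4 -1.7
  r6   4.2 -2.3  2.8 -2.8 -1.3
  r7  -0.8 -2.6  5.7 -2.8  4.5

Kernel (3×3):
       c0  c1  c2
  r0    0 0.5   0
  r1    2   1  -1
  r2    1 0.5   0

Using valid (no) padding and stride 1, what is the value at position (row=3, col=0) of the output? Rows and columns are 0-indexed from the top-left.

9

The receptive field on the input at this output position is [2.4 3 5.6 / 3.6 -0.6 4.6 / 5.4 0.2 1.3]. Elementwise product with the kernel and sum: 3·0.5 + 3.6·2 + -0.6·1 + 4.6·-1 + 5.4·1 + 0.2·0.5.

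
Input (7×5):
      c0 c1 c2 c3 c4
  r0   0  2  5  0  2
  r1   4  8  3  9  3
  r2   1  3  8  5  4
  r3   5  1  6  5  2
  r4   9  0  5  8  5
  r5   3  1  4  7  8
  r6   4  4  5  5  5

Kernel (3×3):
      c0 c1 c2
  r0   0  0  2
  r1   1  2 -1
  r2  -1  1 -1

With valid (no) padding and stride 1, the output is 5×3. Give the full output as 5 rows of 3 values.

21 5 15
-5 32 17
3 15 20
10 8 15
6 14 15

Output[0,0]: The receptive field on the input at this output position is [0 2 5 / 4 8 3 / 1 3 8]. Elementwise product with the kernel and sum: 5·2 + 4·1 + 8·2 + 3·-1 + 1·-1 + 3·1 + 8·-1.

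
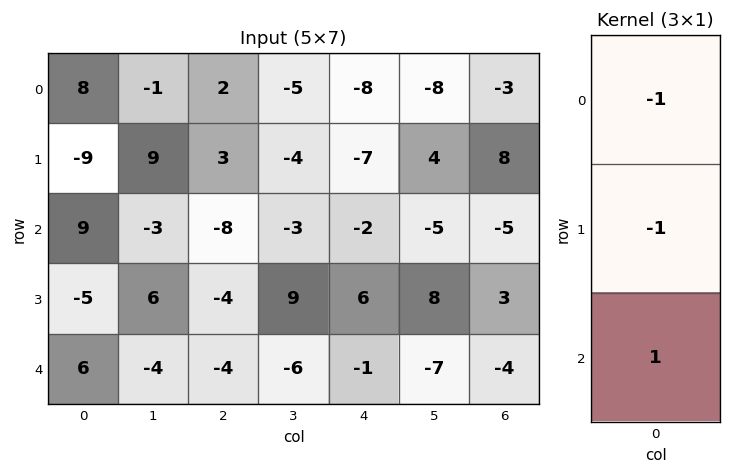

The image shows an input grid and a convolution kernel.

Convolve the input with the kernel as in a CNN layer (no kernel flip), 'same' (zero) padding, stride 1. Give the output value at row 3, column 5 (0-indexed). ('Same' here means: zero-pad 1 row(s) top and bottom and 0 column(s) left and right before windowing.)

The receptive field on the zero-padded input at this output position is [-5 / 8 / -7]. Elementwise product with the kernel and sum: -5·-1 + 8·-1 + -7·1.

-10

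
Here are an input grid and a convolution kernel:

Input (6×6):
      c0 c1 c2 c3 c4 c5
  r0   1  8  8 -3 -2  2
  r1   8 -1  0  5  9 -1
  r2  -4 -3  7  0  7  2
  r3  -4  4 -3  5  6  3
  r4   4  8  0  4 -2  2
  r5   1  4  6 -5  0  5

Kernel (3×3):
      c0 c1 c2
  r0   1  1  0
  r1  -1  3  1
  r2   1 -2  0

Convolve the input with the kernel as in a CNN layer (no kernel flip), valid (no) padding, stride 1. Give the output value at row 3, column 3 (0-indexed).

-2

The receptive field on the input at this output position is [5 6 3 / 4 -2 2 / -5 0 5]. Elementwise product with the kernel and sum: 5·1 + 6·1 + 4·-1 + -2·3 + 2·1 + -5·1 + 0·-2.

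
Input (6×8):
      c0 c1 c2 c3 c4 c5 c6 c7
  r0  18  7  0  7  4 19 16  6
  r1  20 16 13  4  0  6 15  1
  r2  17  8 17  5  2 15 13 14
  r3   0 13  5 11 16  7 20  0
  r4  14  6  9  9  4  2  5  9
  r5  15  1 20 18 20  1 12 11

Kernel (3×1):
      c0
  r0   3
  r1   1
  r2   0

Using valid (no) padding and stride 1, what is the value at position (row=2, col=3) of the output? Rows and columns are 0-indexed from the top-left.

The receptive field on the input at this output position is [5 / 11 / 9]. Elementwise product with the kernel and sum: 5·3 + 11·1.

26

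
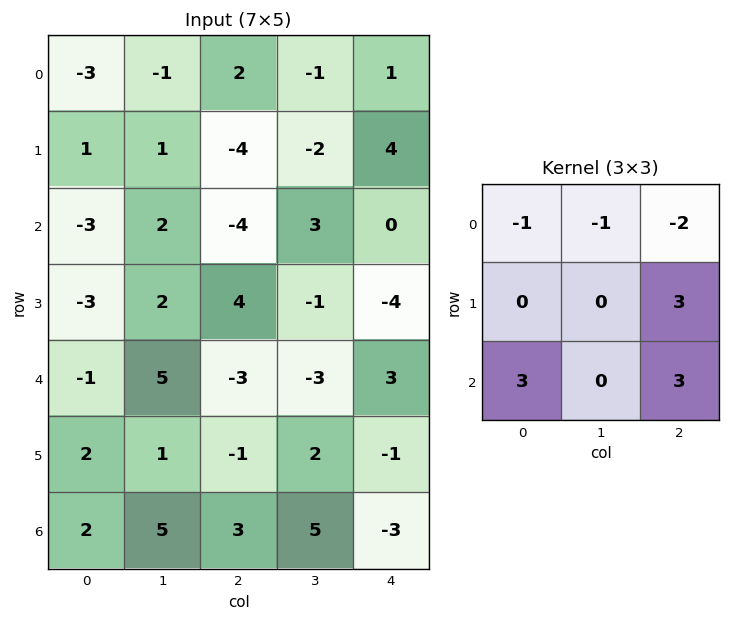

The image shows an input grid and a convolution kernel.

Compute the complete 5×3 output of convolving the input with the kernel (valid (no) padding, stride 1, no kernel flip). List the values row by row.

-33 10 -3
-3 19 -2
9 -1 -11
-13 -4 8
14 40 -3

Output[0,0]: The receptive field on the input at this output position is [-3 -1 2 / 1 1 -4 / -3 2 -4]. Elementwise product with the kernel and sum: -3·-1 + -1·-1 + 2·-2 + -4·3 + -3·3 + -4·3.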